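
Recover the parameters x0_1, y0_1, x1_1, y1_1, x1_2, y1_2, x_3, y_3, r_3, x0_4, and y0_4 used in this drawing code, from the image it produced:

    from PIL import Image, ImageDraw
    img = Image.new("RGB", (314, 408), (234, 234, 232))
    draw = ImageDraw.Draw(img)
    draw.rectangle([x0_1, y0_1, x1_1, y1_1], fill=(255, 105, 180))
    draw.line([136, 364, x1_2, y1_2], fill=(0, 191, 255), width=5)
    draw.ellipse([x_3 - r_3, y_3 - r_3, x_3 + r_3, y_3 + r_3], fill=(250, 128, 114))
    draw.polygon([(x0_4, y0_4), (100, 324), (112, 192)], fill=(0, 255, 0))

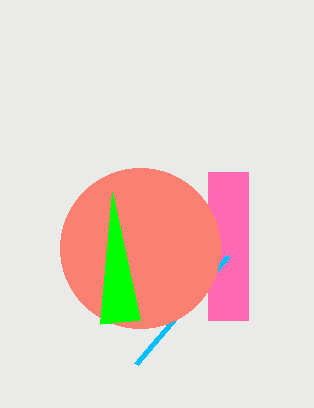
x0_1 = 208; y0_1 = 172; x1_1 = 248; y1_1 = 320; x1_2 = 228; y1_2 = 256; x_3 = 140; y_3 = 248; r_3 = 80; x0_4 = 140; y0_4 = 320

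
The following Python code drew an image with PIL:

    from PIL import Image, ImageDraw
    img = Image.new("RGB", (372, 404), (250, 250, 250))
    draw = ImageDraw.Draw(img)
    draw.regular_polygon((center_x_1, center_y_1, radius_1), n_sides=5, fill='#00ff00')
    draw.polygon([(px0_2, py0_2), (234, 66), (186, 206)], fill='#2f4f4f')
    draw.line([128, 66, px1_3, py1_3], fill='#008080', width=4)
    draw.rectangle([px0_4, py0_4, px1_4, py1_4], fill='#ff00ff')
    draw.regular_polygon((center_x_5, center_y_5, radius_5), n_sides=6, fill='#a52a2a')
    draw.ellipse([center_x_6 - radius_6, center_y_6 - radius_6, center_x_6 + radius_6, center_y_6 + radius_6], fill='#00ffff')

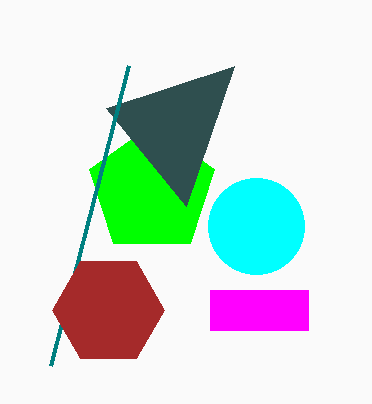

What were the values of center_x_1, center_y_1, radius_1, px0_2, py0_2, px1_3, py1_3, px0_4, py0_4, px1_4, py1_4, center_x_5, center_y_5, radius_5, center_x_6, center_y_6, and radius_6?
center_x_1 = 152; center_y_1 = 190; radius_1 = 66; px0_2 = 106; py0_2 = 108; px1_3 = 50; py1_3 = 366; px0_4 = 210; py0_4 = 290; px1_4 = 308; py1_4 = 330; center_x_5 = 108; center_y_5 = 310; radius_5 = 56; center_x_6 = 256; center_y_6 = 226; radius_6 = 48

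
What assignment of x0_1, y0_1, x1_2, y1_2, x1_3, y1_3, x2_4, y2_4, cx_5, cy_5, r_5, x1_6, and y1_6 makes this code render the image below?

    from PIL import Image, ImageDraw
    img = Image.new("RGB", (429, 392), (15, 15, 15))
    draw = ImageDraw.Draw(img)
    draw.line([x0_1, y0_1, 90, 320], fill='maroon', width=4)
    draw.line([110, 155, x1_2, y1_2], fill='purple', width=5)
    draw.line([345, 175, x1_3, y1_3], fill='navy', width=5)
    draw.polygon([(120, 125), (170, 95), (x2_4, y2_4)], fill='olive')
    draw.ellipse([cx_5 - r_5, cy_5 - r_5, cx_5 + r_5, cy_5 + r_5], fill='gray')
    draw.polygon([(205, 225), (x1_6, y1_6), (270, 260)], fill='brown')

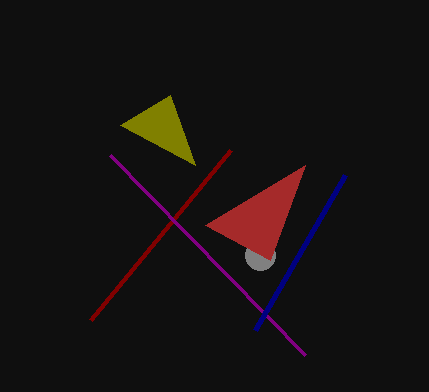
x0_1 = 230, y0_1 = 150, x1_2 = 305, y1_2 = 355, x1_3 = 255, y1_3 = 330, x2_4 = 195, y2_4 = 165, cx_5 = 260, cy_5 = 255, r_5 = 15, x1_6 = 305, y1_6 = 165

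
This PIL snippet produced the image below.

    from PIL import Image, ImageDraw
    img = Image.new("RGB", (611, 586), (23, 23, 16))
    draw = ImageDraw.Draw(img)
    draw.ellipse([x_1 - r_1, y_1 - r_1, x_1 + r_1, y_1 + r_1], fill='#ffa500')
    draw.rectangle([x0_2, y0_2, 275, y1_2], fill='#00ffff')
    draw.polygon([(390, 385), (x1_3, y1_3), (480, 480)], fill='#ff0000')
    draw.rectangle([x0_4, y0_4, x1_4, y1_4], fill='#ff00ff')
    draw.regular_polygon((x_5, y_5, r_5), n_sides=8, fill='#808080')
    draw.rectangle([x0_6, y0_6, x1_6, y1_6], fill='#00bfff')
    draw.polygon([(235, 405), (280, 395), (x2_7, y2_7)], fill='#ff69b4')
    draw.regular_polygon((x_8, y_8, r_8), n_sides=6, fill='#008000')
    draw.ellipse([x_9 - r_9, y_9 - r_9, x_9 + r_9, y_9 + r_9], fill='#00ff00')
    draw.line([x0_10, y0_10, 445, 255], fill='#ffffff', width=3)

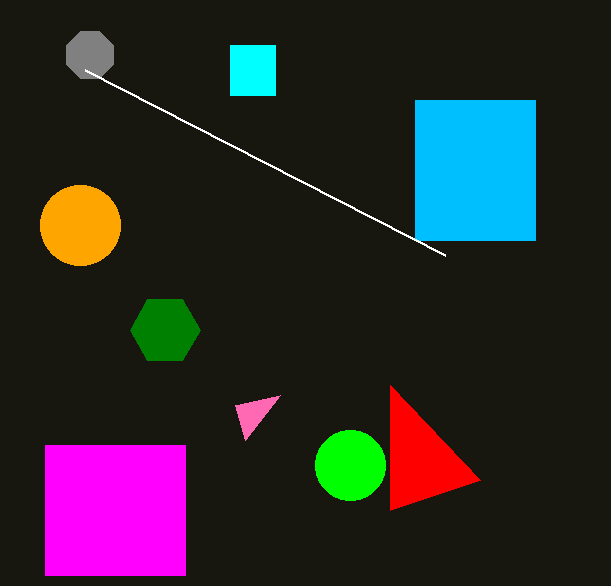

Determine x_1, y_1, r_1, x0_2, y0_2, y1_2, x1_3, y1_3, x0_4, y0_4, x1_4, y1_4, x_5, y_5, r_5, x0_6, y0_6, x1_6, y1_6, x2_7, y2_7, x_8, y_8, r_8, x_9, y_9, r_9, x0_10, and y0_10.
x_1 = 80
y_1 = 225
r_1 = 40
x0_2 = 230
y0_2 = 45
y1_2 = 95
x1_3 = 390
y1_3 = 510
x0_4 = 45
y0_4 = 445
x1_4 = 185
y1_4 = 575
x_5 = 90
y_5 = 55
r_5 = 25
x0_6 = 415
y0_6 = 100
x1_6 = 535
y1_6 = 240
x2_7 = 245
y2_7 = 440
x_8 = 165
y_8 = 330
r_8 = 35
x_9 = 350
y_9 = 465
r_9 = 35
x0_10 = 85
y0_10 = 70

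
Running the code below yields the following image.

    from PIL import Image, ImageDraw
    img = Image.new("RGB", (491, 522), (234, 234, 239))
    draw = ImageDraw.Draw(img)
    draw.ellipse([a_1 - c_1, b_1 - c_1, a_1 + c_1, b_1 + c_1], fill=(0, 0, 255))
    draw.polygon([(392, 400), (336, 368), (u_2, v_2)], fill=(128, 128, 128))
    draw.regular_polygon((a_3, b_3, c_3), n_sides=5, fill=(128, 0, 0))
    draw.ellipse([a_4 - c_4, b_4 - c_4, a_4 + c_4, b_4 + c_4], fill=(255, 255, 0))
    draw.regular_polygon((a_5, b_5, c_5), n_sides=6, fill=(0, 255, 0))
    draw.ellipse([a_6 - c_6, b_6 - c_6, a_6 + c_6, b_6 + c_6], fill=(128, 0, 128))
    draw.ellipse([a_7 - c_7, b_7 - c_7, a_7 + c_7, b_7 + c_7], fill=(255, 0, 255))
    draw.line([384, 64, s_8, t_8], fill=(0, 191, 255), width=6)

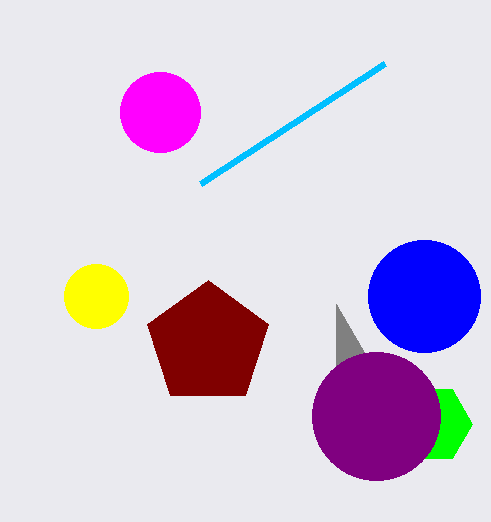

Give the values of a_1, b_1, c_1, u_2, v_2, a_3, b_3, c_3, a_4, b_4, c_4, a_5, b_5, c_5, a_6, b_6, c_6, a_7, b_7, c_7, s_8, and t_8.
a_1 = 424
b_1 = 296
c_1 = 56
u_2 = 336
v_2 = 304
a_3 = 208
b_3 = 344
c_3 = 64
a_4 = 96
b_4 = 296
c_4 = 32
a_5 = 432
b_5 = 424
c_5 = 40
a_6 = 376
b_6 = 416
c_6 = 64
a_7 = 160
b_7 = 112
c_7 = 40
s_8 = 200
t_8 = 184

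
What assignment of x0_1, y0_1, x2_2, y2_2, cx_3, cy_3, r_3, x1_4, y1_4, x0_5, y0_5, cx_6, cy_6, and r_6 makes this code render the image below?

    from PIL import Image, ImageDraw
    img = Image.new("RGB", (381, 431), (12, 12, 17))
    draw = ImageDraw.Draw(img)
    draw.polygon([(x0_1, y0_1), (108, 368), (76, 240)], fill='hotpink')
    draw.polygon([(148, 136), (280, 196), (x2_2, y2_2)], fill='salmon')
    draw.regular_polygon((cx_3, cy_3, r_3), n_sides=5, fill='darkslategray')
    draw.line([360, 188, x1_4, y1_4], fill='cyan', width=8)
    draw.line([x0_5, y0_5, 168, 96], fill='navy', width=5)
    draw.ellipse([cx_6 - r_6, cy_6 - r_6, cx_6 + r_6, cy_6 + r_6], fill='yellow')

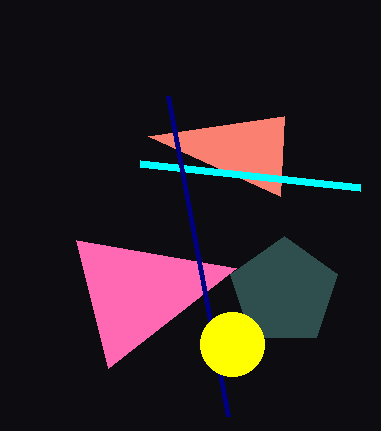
x0_1 = 236
y0_1 = 268
x2_2 = 284
y2_2 = 116
cx_3 = 284
cy_3 = 292
r_3 = 56
x1_4 = 140
y1_4 = 164
x0_5 = 228
y0_5 = 416
cx_6 = 232
cy_6 = 344
r_6 = 32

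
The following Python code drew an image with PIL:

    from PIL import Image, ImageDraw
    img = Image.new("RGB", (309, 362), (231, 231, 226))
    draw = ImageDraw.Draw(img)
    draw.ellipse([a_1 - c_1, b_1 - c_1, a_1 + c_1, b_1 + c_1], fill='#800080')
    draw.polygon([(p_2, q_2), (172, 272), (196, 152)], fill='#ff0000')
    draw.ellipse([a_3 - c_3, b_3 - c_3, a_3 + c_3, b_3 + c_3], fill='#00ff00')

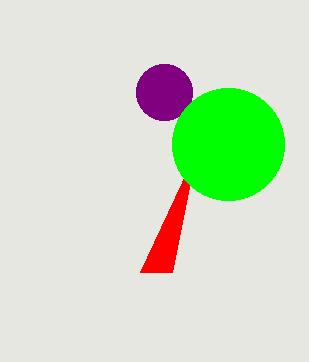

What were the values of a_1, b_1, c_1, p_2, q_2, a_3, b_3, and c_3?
a_1 = 164; b_1 = 92; c_1 = 28; p_2 = 140; q_2 = 272; a_3 = 228; b_3 = 144; c_3 = 56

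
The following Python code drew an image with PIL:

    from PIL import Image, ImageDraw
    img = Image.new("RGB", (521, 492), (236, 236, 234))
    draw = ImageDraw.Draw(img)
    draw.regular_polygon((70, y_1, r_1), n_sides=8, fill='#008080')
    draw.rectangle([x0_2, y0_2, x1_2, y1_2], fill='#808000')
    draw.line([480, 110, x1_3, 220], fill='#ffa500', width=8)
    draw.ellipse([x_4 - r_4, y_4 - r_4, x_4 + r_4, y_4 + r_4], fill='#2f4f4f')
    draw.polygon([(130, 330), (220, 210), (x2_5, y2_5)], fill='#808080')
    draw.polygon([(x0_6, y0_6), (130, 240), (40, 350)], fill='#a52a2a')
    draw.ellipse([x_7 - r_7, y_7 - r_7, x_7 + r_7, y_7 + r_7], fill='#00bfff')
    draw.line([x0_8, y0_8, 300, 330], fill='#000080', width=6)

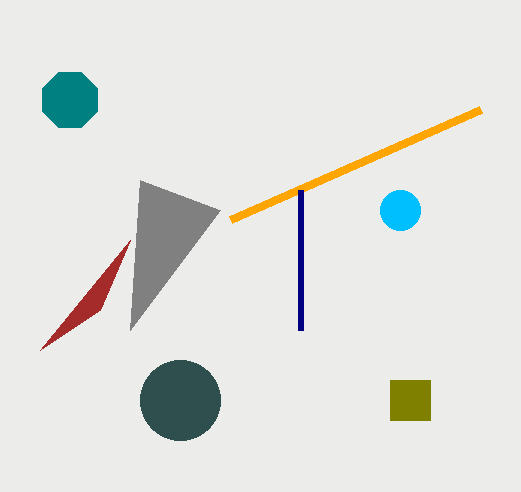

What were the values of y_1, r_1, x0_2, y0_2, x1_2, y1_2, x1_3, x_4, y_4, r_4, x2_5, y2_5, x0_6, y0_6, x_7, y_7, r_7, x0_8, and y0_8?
y_1 = 100
r_1 = 30
x0_2 = 390
y0_2 = 380
x1_2 = 430
y1_2 = 420
x1_3 = 230
x_4 = 180
y_4 = 400
r_4 = 40
x2_5 = 140
y2_5 = 180
x0_6 = 100
y0_6 = 310
x_7 = 400
y_7 = 210
r_7 = 20
x0_8 = 300
y0_8 = 190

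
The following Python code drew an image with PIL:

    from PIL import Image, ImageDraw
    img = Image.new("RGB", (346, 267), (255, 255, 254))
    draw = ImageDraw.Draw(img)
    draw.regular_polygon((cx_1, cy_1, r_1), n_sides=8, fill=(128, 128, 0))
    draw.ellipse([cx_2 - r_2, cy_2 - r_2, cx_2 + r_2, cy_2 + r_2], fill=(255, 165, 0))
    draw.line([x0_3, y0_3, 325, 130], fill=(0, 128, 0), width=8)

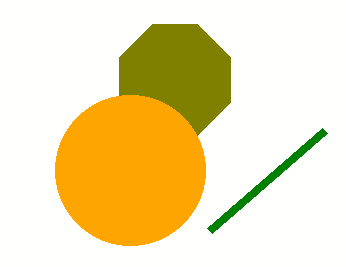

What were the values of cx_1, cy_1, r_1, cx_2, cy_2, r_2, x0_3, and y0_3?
cx_1 = 175; cy_1 = 80; r_1 = 60; cx_2 = 130; cy_2 = 170; r_2 = 75; x0_3 = 210; y0_3 = 230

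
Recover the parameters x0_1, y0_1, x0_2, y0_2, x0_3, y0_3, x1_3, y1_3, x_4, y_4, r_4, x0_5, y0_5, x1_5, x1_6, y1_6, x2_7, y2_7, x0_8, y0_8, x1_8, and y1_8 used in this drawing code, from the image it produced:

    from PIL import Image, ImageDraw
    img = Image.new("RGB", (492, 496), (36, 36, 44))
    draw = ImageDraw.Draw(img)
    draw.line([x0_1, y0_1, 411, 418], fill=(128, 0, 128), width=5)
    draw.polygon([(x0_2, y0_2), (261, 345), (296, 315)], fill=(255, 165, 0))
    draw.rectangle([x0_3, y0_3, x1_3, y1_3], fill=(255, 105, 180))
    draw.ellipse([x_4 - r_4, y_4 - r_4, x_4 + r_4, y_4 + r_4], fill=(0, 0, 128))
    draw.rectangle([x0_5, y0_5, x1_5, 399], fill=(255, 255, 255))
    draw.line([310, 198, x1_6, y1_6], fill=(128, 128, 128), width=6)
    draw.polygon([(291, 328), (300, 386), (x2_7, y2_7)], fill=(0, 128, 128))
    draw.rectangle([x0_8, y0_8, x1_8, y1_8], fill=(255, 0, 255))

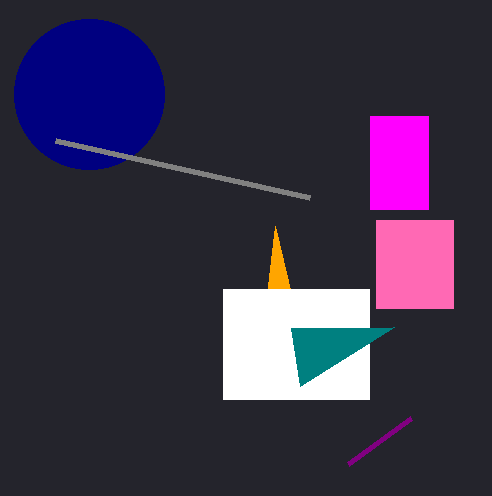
x0_1 = 348, y0_1 = 464, x0_2 = 275, y0_2 = 226, x0_3 = 376, y0_3 = 220, x1_3 = 453, y1_3 = 308, x_4 = 89, y_4 = 94, r_4 = 75, x0_5 = 223, y0_5 = 289, x1_5 = 369, x1_6 = 56, y1_6 = 141, x2_7 = 394, y2_7 = 327, x0_8 = 370, y0_8 = 116, x1_8 = 428, y1_8 = 209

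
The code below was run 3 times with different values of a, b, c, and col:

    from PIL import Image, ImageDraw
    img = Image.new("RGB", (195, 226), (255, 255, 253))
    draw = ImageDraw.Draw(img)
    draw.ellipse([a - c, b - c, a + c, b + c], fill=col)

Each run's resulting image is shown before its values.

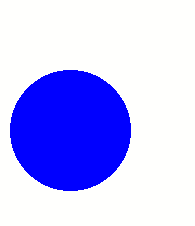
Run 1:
a = 70; b = 130; c = 60; col = 'blue'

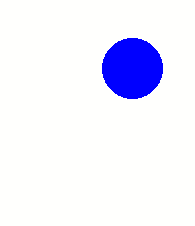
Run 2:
a = 132; b = 68; c = 30; col = 'blue'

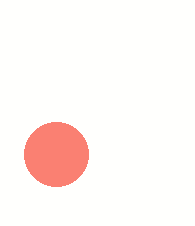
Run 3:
a = 56
b = 154
c = 32
col = 'salmon'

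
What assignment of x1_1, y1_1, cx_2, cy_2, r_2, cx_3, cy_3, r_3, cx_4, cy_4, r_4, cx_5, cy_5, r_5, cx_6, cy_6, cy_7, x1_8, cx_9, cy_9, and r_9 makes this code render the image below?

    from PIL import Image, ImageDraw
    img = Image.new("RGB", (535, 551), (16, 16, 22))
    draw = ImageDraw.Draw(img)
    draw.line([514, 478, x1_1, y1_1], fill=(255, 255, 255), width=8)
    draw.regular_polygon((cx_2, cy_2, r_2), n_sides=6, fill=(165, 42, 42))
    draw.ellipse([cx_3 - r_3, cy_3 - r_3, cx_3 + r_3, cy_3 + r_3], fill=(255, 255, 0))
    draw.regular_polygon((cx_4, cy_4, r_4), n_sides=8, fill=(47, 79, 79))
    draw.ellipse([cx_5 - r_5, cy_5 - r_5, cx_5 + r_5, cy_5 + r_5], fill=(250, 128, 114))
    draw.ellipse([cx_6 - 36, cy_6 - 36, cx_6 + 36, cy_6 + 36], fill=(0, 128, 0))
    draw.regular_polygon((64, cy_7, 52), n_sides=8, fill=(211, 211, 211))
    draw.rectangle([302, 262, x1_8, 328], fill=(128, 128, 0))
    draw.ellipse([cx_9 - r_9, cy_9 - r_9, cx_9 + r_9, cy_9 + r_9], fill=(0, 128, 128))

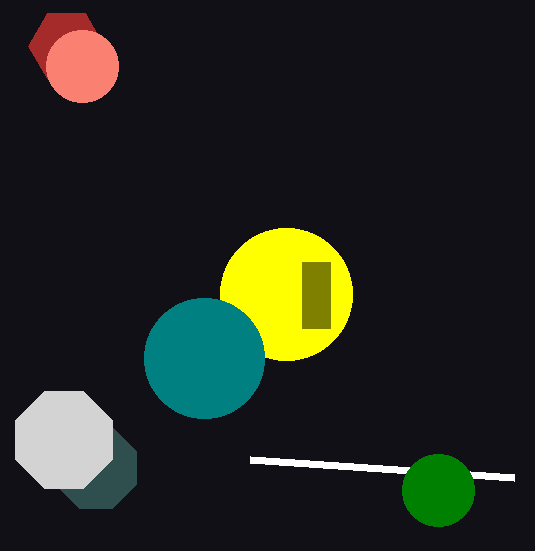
x1_1 = 250, y1_1 = 460, cx_2 = 66, cy_2 = 46, r_2 = 38, cx_3 = 286, cy_3 = 294, r_3 = 66, cx_4 = 96, cy_4 = 468, r_4 = 44, cx_5 = 82, cy_5 = 66, r_5 = 36, cx_6 = 438, cy_6 = 490, cy_7 = 440, x1_8 = 330, cx_9 = 204, cy_9 = 358, r_9 = 60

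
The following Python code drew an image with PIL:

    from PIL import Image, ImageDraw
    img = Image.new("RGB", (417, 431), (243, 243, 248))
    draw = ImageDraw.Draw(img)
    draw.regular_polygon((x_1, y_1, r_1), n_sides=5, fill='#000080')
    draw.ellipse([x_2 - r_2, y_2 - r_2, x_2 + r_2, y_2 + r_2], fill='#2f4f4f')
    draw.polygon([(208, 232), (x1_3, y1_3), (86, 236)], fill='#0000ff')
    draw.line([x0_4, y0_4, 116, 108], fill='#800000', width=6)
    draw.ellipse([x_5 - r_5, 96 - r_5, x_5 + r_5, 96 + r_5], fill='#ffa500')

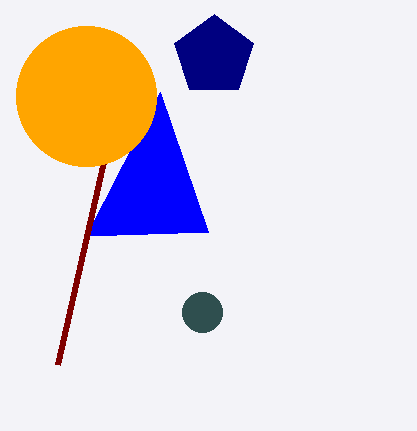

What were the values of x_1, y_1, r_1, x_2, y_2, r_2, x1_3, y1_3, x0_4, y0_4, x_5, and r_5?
x_1 = 214; y_1 = 56; r_1 = 42; x_2 = 202; y_2 = 312; r_2 = 20; x1_3 = 160; y1_3 = 92; x0_4 = 58; y0_4 = 364; x_5 = 86; r_5 = 70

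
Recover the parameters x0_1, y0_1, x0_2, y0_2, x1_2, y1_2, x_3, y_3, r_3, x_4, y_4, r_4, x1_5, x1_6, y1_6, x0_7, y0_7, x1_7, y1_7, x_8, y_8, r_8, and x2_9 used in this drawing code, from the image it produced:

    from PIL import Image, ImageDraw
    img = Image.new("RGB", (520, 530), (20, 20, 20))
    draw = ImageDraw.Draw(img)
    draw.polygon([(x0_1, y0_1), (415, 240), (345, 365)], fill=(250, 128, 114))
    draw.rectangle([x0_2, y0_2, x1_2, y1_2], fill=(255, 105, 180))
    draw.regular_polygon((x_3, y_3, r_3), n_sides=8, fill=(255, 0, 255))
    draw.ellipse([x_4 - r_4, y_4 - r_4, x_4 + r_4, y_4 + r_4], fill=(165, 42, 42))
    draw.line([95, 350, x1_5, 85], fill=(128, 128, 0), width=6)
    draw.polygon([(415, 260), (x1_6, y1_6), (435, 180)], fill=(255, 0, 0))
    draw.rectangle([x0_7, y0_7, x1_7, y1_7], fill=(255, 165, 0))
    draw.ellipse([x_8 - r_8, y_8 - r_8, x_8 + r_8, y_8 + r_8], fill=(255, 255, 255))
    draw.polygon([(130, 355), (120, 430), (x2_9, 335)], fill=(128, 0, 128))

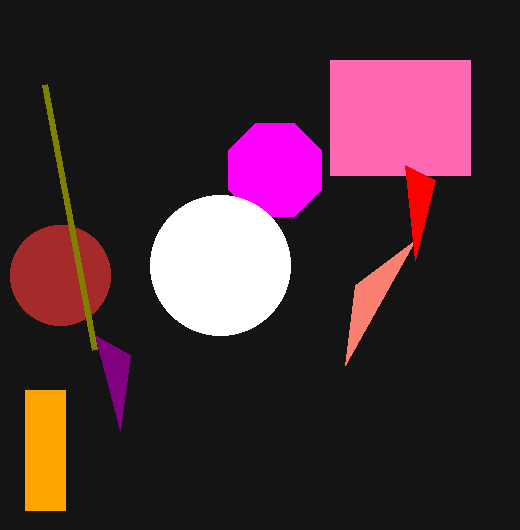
x0_1 = 355
y0_1 = 285
x0_2 = 330
y0_2 = 60
x1_2 = 470
y1_2 = 175
x_3 = 275
y_3 = 170
r_3 = 50
x_4 = 60
y_4 = 275
r_4 = 50
x1_5 = 45
x1_6 = 405
y1_6 = 165
x0_7 = 25
y0_7 = 390
x1_7 = 65
y1_7 = 510
x_8 = 220
y_8 = 265
r_8 = 70
x2_9 = 95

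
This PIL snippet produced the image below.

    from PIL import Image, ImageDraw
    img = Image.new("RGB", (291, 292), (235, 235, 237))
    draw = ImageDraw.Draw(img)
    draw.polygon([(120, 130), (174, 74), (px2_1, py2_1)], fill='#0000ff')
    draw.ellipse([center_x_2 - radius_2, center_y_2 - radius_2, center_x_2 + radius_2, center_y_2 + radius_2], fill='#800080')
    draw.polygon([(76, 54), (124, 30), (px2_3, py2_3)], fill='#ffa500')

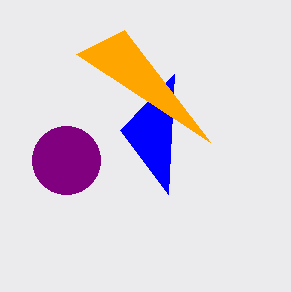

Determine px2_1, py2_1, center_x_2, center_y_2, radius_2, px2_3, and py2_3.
px2_1 = 168; py2_1 = 194; center_x_2 = 66; center_y_2 = 160; radius_2 = 34; px2_3 = 210; py2_3 = 142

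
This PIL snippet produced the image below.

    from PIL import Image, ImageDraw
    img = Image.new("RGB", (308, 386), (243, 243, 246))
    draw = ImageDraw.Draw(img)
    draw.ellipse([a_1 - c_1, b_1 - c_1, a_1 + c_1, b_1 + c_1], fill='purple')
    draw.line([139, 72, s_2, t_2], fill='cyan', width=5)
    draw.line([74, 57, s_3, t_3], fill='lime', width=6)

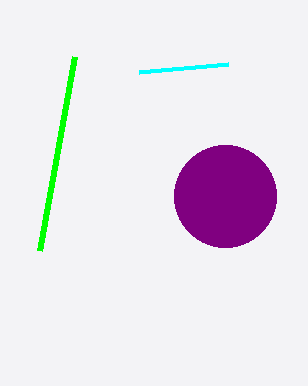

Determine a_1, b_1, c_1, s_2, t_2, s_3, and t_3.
a_1 = 225; b_1 = 196; c_1 = 51; s_2 = 228; t_2 = 64; s_3 = 39; t_3 = 251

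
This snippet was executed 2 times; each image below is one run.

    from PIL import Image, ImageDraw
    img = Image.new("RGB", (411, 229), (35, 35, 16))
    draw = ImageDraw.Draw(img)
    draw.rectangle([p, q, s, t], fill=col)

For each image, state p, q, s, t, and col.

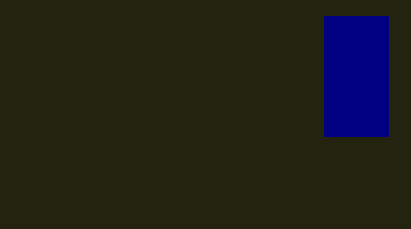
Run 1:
p = 324
q = 16
s = 388
t = 136
col = 'navy'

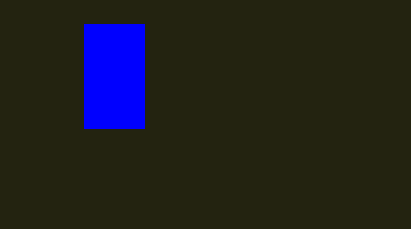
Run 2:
p = 84; q = 24; s = 144; t = 128; col = 'blue'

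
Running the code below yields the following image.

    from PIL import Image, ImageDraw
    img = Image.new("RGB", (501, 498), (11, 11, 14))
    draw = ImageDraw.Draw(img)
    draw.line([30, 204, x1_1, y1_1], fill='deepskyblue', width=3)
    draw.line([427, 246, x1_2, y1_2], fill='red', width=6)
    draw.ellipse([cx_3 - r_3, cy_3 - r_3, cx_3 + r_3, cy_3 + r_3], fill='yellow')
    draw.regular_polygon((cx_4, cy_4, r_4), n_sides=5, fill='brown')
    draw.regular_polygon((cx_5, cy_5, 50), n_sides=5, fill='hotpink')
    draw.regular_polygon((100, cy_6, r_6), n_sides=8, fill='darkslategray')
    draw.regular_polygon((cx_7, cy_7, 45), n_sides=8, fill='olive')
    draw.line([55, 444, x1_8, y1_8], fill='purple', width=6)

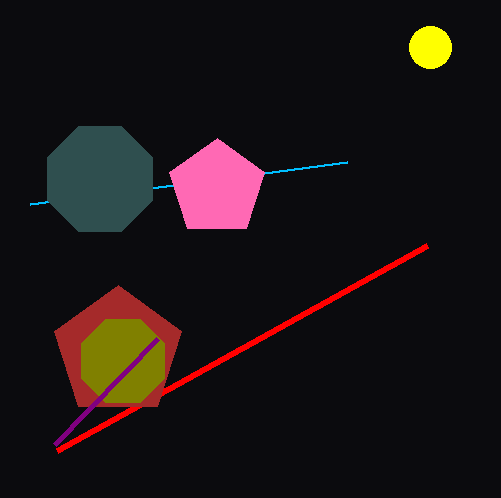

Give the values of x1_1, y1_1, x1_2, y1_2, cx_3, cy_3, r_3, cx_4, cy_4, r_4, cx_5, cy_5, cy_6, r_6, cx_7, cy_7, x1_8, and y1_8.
x1_1 = 347
y1_1 = 162
x1_2 = 57
y1_2 = 451
cx_3 = 430
cy_3 = 47
r_3 = 21
cx_4 = 118
cy_4 = 352
r_4 = 67
cx_5 = 217
cy_5 = 188
cy_6 = 179
r_6 = 57
cx_7 = 123
cy_7 = 361
x1_8 = 158
y1_8 = 338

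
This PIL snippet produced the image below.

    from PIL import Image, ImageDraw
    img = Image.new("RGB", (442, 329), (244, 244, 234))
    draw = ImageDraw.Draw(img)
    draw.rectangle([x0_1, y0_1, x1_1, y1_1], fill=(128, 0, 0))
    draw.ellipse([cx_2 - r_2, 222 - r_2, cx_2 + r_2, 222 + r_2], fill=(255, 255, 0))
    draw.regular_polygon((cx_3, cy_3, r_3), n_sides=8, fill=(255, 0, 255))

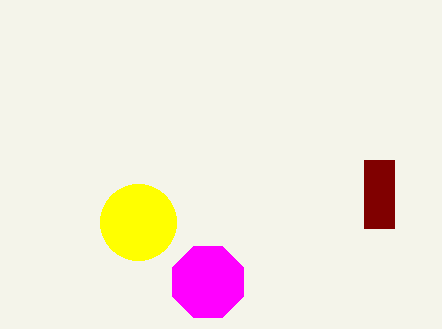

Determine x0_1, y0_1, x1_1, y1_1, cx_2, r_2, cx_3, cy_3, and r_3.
x0_1 = 364
y0_1 = 160
x1_1 = 394
y1_1 = 228
cx_2 = 138
r_2 = 38
cx_3 = 208
cy_3 = 282
r_3 = 38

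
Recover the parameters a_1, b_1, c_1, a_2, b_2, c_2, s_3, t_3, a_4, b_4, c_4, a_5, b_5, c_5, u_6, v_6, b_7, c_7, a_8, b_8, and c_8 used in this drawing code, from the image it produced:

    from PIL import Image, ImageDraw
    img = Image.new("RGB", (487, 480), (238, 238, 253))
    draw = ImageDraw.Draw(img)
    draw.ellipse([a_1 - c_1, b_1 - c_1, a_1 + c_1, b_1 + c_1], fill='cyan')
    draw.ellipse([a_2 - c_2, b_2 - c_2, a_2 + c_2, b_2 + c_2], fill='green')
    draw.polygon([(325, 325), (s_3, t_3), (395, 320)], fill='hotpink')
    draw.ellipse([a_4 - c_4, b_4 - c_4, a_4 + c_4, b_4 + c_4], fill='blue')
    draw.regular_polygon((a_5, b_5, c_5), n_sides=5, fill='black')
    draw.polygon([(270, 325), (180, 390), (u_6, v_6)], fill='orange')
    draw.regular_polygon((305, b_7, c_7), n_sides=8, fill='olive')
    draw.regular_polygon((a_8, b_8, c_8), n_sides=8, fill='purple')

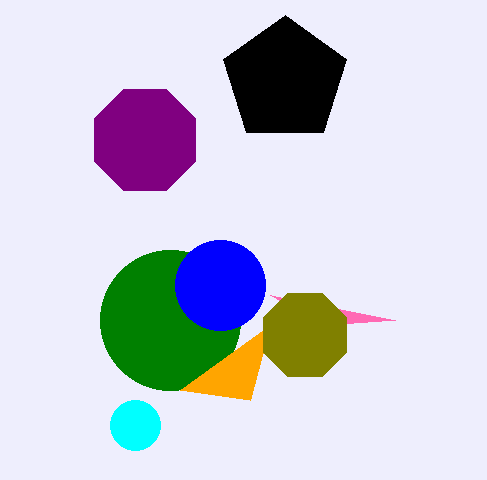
a_1 = 135; b_1 = 425; c_1 = 25; a_2 = 170; b_2 = 320; c_2 = 70; s_3 = 270; t_3 = 295; a_4 = 220; b_4 = 285; c_4 = 45; a_5 = 285; b_5 = 80; c_5 = 65; u_6 = 250; v_6 = 400; b_7 = 335; c_7 = 45; a_8 = 145; b_8 = 140; c_8 = 55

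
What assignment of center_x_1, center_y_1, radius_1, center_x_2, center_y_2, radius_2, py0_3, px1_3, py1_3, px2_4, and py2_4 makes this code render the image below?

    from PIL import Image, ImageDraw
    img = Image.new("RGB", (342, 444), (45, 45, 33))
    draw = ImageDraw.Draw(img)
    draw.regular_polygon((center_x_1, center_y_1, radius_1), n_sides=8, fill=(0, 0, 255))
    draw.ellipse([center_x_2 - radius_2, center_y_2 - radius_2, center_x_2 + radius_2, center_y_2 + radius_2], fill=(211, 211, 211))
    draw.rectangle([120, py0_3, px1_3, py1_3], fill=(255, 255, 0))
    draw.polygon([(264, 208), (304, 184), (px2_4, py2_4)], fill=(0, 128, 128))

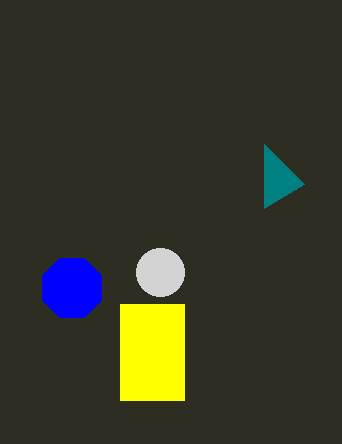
center_x_1 = 72; center_y_1 = 288; radius_1 = 32; center_x_2 = 160; center_y_2 = 272; radius_2 = 24; py0_3 = 304; px1_3 = 184; py1_3 = 400; px2_4 = 264; py2_4 = 144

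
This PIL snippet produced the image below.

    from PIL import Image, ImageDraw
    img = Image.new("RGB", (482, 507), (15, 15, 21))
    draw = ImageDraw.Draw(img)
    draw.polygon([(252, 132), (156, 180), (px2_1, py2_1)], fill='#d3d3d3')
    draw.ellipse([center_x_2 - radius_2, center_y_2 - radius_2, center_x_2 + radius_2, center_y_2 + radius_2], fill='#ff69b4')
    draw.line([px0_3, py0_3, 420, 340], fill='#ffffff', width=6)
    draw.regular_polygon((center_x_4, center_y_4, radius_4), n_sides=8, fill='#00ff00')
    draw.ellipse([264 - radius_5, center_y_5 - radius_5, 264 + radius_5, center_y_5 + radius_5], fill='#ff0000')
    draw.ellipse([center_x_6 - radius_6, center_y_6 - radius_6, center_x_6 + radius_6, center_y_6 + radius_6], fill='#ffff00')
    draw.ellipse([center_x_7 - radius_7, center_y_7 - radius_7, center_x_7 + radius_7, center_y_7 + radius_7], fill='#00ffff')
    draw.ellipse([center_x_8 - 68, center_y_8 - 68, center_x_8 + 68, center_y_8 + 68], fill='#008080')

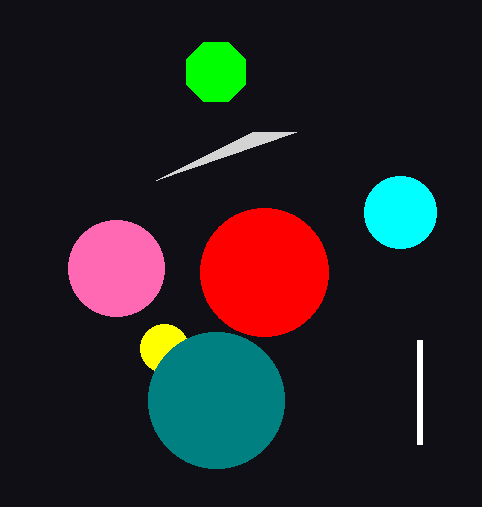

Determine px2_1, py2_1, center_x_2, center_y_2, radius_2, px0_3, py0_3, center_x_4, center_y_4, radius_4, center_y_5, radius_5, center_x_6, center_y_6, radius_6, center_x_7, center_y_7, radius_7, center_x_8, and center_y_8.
px2_1 = 296, py2_1 = 132, center_x_2 = 116, center_y_2 = 268, radius_2 = 48, px0_3 = 420, py0_3 = 444, center_x_4 = 216, center_y_4 = 72, radius_4 = 32, center_y_5 = 272, radius_5 = 64, center_x_6 = 164, center_y_6 = 348, radius_6 = 24, center_x_7 = 400, center_y_7 = 212, radius_7 = 36, center_x_8 = 216, center_y_8 = 400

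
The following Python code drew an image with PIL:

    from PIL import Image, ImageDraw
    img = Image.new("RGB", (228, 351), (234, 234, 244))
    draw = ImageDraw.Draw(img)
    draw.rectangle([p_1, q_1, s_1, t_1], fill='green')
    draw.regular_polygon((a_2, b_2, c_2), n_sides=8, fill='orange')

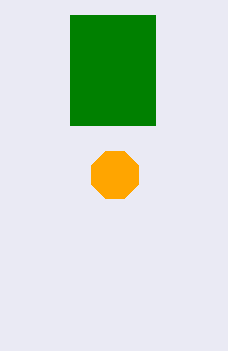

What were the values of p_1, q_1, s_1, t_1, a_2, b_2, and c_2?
p_1 = 70; q_1 = 15; s_1 = 155; t_1 = 125; a_2 = 115; b_2 = 175; c_2 = 25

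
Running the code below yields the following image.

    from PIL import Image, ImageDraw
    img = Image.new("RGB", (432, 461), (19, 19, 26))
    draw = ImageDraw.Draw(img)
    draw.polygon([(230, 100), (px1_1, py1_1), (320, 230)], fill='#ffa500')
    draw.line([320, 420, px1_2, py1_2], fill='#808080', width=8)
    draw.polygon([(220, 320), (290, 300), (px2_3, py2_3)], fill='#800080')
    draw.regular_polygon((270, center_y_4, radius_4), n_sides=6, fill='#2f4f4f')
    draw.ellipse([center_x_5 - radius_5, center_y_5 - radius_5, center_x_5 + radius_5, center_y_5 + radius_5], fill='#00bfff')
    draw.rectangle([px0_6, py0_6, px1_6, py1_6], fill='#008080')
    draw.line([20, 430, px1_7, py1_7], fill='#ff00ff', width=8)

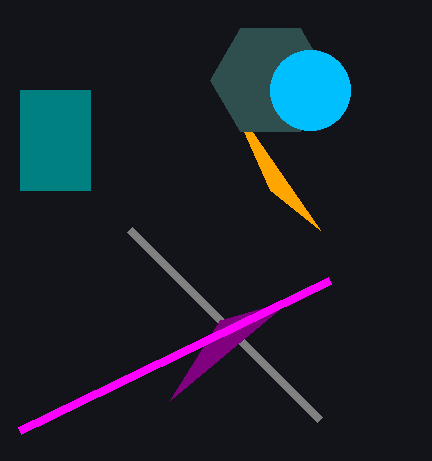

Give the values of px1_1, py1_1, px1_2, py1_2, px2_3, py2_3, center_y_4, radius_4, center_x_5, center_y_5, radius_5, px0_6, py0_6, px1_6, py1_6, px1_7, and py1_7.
px1_1 = 270, py1_1 = 190, px1_2 = 130, py1_2 = 230, px2_3 = 170, py2_3 = 400, center_y_4 = 80, radius_4 = 60, center_x_5 = 310, center_y_5 = 90, radius_5 = 40, px0_6 = 20, py0_6 = 90, px1_6 = 90, py1_6 = 190, px1_7 = 330, py1_7 = 280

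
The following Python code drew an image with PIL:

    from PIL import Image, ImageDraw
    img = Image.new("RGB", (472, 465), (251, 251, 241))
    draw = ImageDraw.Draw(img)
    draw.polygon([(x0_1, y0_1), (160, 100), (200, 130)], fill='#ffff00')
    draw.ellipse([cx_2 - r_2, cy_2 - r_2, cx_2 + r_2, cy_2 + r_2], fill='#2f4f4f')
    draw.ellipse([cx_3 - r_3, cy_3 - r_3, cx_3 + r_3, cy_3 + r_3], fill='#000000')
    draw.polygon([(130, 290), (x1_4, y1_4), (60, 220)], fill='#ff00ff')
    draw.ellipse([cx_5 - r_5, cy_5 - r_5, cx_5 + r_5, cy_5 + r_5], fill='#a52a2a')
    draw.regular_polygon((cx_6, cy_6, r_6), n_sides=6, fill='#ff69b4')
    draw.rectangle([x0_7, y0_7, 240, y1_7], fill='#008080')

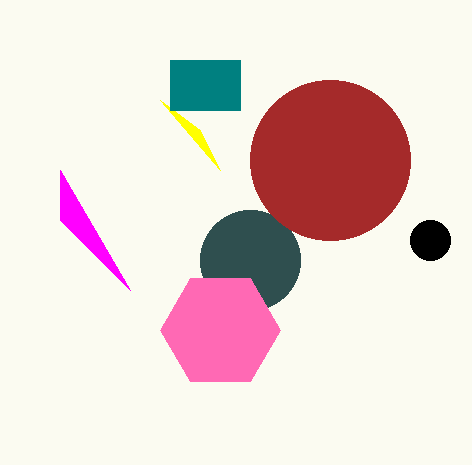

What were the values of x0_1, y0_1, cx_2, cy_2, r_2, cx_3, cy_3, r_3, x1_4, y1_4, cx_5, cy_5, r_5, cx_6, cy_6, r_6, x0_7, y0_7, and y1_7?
x0_1 = 220; y0_1 = 170; cx_2 = 250; cy_2 = 260; r_2 = 50; cx_3 = 430; cy_3 = 240; r_3 = 20; x1_4 = 60; y1_4 = 170; cx_5 = 330; cy_5 = 160; r_5 = 80; cx_6 = 220; cy_6 = 330; r_6 = 60; x0_7 = 170; y0_7 = 60; y1_7 = 110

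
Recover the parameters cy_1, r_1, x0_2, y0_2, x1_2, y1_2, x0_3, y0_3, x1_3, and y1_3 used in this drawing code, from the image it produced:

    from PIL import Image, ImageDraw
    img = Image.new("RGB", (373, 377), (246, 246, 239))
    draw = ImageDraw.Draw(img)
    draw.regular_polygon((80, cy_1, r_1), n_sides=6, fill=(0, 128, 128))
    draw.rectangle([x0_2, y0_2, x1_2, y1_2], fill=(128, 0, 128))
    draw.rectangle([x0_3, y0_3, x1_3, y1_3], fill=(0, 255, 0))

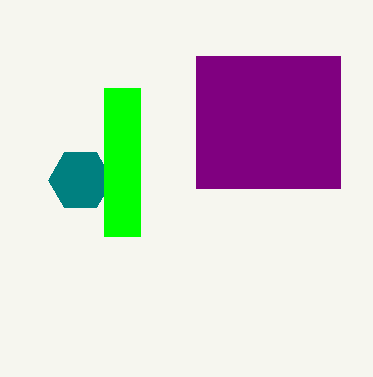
cy_1 = 180; r_1 = 32; x0_2 = 196; y0_2 = 56; x1_2 = 340; y1_2 = 188; x0_3 = 104; y0_3 = 88; x1_3 = 140; y1_3 = 236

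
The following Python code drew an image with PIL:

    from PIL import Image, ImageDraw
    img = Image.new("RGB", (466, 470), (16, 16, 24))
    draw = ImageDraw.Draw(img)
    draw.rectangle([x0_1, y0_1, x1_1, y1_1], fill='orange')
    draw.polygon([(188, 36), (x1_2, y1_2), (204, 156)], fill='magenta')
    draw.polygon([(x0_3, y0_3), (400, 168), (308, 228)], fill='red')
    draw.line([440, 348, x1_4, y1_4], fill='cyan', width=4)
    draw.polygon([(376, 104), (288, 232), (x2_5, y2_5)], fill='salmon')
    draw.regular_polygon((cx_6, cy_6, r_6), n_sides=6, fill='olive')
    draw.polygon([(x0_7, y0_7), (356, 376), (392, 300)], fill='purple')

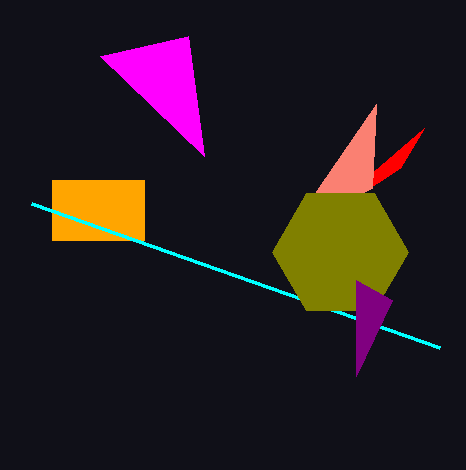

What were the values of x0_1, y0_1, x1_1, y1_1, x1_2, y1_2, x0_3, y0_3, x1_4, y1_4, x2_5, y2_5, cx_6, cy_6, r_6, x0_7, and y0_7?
x0_1 = 52, y0_1 = 180, x1_1 = 144, y1_1 = 240, x1_2 = 100, y1_2 = 56, x0_3 = 424, y0_3 = 128, x1_4 = 32, y1_4 = 204, x2_5 = 372, y2_5 = 188, cx_6 = 340, cy_6 = 252, r_6 = 68, x0_7 = 356, y0_7 = 280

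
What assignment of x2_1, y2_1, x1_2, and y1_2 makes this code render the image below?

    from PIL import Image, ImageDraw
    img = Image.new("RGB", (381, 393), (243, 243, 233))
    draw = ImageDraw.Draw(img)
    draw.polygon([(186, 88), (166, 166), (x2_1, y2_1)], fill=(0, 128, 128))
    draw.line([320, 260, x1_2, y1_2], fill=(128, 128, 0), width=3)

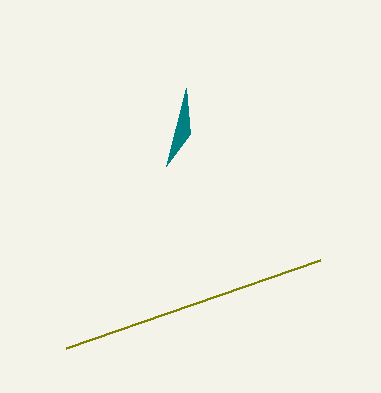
x2_1 = 190, y2_1 = 134, x1_2 = 66, y1_2 = 348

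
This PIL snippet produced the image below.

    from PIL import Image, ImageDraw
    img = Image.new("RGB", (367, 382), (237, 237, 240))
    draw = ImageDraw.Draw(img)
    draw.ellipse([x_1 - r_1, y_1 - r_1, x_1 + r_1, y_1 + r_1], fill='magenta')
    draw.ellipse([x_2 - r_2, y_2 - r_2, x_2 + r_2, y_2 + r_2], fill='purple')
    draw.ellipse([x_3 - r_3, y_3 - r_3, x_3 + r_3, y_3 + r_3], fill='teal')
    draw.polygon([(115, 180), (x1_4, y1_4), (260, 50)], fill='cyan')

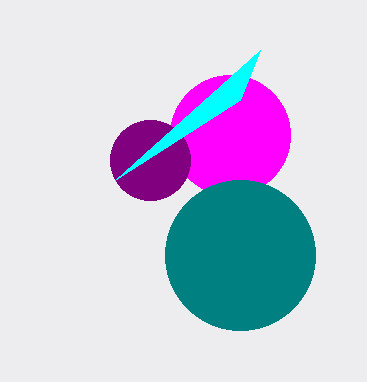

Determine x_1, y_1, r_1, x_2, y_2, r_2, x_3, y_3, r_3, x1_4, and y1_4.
x_1 = 230
y_1 = 135
r_1 = 60
x_2 = 150
y_2 = 160
r_2 = 40
x_3 = 240
y_3 = 255
r_3 = 75
x1_4 = 240
y1_4 = 100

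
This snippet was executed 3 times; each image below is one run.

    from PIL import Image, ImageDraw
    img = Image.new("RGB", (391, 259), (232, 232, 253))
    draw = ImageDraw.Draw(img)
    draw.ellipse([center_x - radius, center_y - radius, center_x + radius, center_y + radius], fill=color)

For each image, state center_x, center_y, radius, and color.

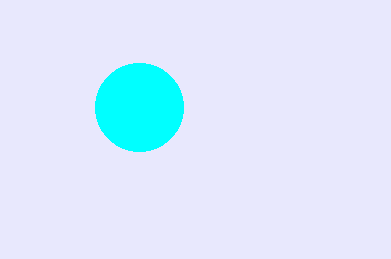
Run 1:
center_x = 139; center_y = 107; radius = 44; color = 'cyan'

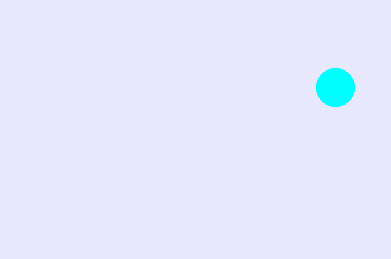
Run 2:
center_x = 335; center_y = 87; radius = 19; color = 'cyan'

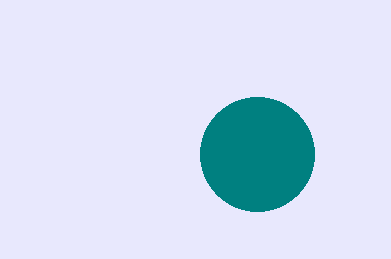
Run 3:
center_x = 257; center_y = 154; radius = 57; color = 'teal'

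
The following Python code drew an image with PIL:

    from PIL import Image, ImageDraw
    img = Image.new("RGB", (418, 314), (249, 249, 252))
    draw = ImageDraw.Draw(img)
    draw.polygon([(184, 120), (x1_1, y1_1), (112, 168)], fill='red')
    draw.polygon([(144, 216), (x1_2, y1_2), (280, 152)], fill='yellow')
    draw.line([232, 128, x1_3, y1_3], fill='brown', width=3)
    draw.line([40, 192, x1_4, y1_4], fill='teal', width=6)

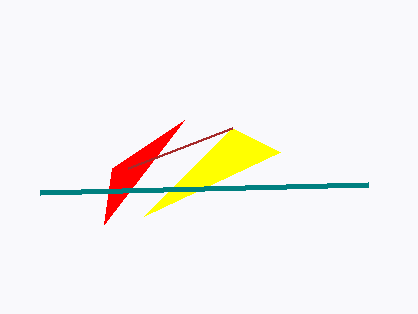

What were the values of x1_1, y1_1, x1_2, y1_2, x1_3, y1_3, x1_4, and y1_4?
x1_1 = 104
y1_1 = 224
x1_2 = 232
y1_2 = 128
x1_3 = 128
y1_3 = 168
x1_4 = 368
y1_4 = 184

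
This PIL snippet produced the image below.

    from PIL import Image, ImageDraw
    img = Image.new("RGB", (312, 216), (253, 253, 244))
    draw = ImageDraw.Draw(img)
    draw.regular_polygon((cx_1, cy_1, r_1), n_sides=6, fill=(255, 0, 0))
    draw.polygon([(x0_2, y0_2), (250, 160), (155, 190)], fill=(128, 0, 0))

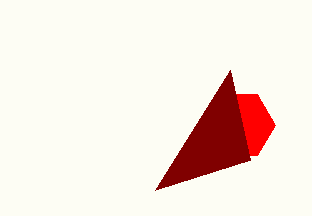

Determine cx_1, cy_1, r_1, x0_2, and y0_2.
cx_1 = 240, cy_1 = 125, r_1 = 35, x0_2 = 230, y0_2 = 70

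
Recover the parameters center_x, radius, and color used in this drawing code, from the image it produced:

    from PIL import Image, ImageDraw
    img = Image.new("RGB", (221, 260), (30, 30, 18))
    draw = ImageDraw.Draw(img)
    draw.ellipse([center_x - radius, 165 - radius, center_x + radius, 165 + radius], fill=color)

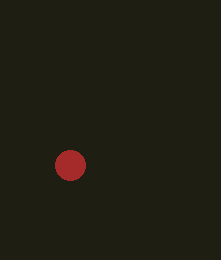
center_x = 70, radius = 15, color = 'brown'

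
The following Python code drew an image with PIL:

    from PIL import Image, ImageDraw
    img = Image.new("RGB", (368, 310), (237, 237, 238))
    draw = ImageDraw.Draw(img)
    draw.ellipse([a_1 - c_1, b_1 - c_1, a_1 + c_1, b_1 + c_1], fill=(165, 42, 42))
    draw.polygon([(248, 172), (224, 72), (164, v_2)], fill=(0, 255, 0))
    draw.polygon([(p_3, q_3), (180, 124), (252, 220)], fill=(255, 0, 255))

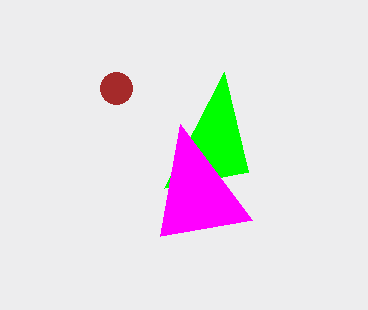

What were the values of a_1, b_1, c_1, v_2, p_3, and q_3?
a_1 = 116
b_1 = 88
c_1 = 16
v_2 = 188
p_3 = 160
q_3 = 236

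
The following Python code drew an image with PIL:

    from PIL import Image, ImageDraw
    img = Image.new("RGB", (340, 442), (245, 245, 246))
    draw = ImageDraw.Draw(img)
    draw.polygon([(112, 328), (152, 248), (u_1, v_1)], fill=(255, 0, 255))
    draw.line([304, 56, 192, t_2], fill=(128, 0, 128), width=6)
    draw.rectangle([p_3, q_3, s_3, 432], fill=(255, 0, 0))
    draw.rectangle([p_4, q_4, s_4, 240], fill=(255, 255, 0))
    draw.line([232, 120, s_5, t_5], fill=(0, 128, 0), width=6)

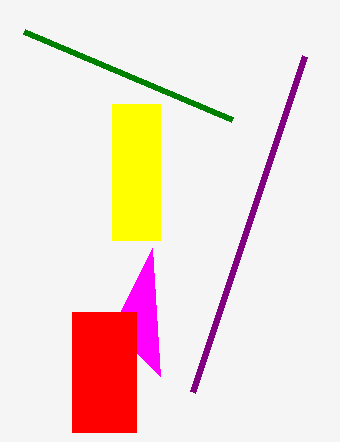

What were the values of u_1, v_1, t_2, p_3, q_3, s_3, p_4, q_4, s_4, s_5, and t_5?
u_1 = 160, v_1 = 376, t_2 = 392, p_3 = 72, q_3 = 312, s_3 = 136, p_4 = 112, q_4 = 104, s_4 = 160, s_5 = 24, t_5 = 32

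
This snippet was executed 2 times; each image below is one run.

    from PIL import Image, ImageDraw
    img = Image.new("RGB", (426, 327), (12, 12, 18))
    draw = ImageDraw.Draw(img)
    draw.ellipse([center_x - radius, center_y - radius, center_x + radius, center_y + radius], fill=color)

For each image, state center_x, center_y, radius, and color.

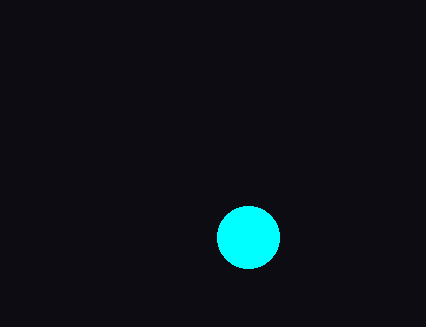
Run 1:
center_x = 248; center_y = 237; radius = 31; color = 'cyan'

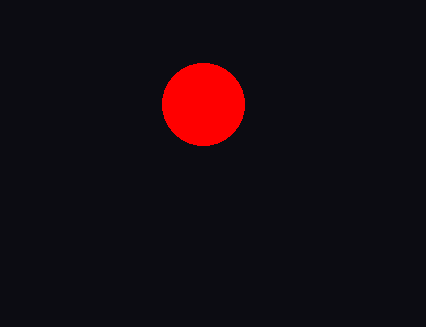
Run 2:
center_x = 203
center_y = 104
radius = 41
color = 'red'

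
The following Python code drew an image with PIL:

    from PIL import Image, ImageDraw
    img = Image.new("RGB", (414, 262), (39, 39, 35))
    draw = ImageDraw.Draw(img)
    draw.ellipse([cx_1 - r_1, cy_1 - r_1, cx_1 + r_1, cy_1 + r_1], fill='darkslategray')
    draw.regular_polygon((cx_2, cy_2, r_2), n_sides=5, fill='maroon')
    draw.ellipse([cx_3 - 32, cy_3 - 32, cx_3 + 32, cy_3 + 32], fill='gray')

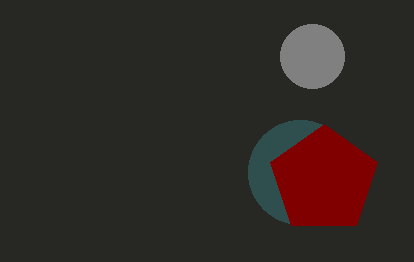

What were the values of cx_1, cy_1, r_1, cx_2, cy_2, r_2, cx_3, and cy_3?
cx_1 = 300
cy_1 = 172
r_1 = 52
cx_2 = 324
cy_2 = 180
r_2 = 56
cx_3 = 312
cy_3 = 56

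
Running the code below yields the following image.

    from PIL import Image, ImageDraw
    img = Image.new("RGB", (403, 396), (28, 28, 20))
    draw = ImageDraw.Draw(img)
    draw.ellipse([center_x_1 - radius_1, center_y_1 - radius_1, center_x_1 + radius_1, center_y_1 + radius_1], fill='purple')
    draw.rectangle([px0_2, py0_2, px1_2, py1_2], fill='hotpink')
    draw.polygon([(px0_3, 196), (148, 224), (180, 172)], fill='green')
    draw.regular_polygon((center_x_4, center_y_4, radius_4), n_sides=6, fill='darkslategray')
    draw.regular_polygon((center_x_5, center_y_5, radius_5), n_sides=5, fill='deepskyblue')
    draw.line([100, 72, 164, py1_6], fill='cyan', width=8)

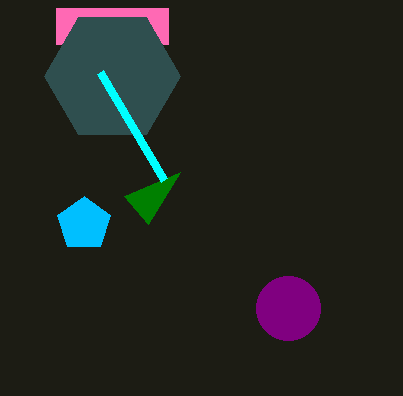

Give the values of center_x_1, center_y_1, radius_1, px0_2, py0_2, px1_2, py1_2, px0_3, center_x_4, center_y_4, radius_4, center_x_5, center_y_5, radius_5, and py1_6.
center_x_1 = 288, center_y_1 = 308, radius_1 = 32, px0_2 = 56, py0_2 = 8, px1_2 = 168, py1_2 = 44, px0_3 = 124, center_x_4 = 112, center_y_4 = 76, radius_4 = 68, center_x_5 = 84, center_y_5 = 224, radius_5 = 28, py1_6 = 180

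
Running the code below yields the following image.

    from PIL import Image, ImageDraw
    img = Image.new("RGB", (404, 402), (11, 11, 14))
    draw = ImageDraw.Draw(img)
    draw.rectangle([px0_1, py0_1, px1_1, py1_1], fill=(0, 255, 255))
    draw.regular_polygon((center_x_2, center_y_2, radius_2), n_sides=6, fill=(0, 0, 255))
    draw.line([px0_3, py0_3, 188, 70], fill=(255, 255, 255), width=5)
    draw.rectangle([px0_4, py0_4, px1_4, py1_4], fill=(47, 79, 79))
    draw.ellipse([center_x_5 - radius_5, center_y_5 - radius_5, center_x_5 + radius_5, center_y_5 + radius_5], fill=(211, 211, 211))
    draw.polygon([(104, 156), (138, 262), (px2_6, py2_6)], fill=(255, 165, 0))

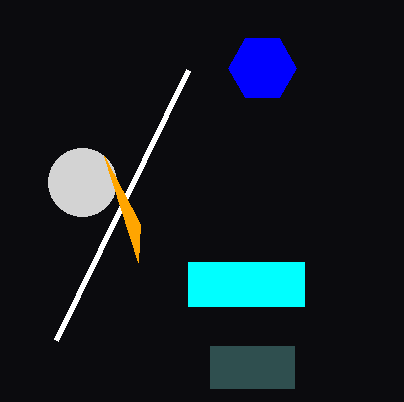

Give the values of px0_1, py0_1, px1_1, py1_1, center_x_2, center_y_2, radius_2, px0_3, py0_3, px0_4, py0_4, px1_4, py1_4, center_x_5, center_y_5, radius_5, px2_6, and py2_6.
px0_1 = 188
py0_1 = 262
px1_1 = 304
py1_1 = 306
center_x_2 = 262
center_y_2 = 68
radius_2 = 34
px0_3 = 56
py0_3 = 340
px0_4 = 210
py0_4 = 346
px1_4 = 294
py1_4 = 388
center_x_5 = 82
center_y_5 = 182
radius_5 = 34
px2_6 = 140
py2_6 = 224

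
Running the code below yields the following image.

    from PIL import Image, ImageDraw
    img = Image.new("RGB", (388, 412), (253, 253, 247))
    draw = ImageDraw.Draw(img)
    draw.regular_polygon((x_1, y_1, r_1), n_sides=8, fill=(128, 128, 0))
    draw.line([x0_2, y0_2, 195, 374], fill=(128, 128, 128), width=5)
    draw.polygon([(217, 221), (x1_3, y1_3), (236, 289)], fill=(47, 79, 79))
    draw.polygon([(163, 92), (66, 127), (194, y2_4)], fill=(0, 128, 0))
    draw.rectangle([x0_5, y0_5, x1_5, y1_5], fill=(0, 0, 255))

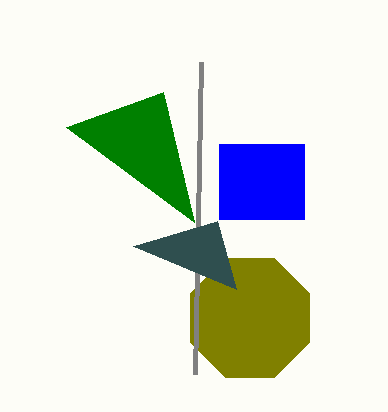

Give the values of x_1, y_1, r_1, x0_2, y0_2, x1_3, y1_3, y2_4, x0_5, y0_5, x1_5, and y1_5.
x_1 = 250; y_1 = 318; r_1 = 64; x0_2 = 201; y0_2 = 62; x1_3 = 133; y1_3 = 246; y2_4 = 222; x0_5 = 219; y0_5 = 144; x1_5 = 304; y1_5 = 219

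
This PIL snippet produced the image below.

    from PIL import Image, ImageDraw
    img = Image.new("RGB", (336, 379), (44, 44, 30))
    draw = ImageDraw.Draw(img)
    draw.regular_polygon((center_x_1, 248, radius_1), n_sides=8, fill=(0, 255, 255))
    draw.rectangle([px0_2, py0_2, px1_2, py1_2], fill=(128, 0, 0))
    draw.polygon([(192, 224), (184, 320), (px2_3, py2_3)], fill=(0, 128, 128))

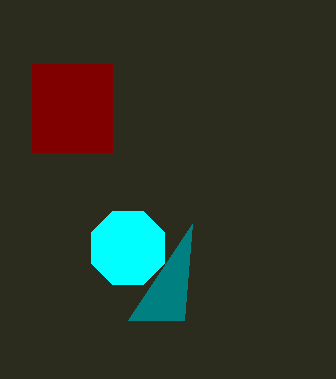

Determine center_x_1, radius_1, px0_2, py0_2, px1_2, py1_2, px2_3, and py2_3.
center_x_1 = 128
radius_1 = 40
px0_2 = 32
py0_2 = 64
px1_2 = 112
py1_2 = 152
px2_3 = 128
py2_3 = 320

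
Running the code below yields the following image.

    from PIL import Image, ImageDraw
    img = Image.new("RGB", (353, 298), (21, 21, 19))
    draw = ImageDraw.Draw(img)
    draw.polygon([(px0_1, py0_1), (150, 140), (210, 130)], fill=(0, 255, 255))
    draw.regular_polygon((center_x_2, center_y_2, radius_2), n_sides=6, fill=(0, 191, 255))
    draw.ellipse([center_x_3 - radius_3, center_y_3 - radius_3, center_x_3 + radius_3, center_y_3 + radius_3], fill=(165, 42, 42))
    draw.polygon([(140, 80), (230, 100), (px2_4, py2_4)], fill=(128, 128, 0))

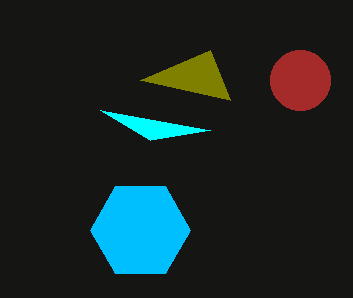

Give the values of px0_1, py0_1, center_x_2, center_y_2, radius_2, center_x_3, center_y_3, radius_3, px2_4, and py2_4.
px0_1 = 100; py0_1 = 110; center_x_2 = 140; center_y_2 = 230; radius_2 = 50; center_x_3 = 300; center_y_3 = 80; radius_3 = 30; px2_4 = 210; py2_4 = 50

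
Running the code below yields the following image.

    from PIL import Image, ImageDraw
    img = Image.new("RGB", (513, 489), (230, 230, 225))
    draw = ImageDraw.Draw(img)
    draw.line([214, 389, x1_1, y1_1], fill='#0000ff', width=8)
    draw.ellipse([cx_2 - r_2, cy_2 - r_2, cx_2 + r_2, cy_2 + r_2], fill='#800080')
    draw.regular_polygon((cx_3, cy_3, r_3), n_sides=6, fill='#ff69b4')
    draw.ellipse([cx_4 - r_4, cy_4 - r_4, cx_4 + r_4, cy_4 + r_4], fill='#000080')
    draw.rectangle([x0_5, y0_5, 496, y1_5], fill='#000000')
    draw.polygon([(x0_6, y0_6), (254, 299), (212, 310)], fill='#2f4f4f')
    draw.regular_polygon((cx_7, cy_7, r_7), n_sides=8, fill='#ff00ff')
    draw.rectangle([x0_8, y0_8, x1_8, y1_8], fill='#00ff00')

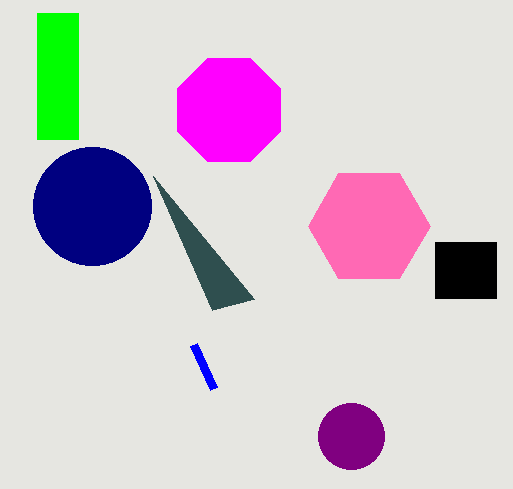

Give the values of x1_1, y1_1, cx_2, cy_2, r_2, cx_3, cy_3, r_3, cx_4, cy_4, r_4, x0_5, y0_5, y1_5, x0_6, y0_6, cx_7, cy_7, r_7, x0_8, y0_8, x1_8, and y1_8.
x1_1 = 194; y1_1 = 345; cx_2 = 351; cy_2 = 436; r_2 = 33; cx_3 = 369; cy_3 = 226; r_3 = 61; cx_4 = 92; cy_4 = 206; r_4 = 59; x0_5 = 435; y0_5 = 242; y1_5 = 298; x0_6 = 153; y0_6 = 176; cx_7 = 229; cy_7 = 110; r_7 = 56; x0_8 = 37; y0_8 = 13; x1_8 = 78; y1_8 = 139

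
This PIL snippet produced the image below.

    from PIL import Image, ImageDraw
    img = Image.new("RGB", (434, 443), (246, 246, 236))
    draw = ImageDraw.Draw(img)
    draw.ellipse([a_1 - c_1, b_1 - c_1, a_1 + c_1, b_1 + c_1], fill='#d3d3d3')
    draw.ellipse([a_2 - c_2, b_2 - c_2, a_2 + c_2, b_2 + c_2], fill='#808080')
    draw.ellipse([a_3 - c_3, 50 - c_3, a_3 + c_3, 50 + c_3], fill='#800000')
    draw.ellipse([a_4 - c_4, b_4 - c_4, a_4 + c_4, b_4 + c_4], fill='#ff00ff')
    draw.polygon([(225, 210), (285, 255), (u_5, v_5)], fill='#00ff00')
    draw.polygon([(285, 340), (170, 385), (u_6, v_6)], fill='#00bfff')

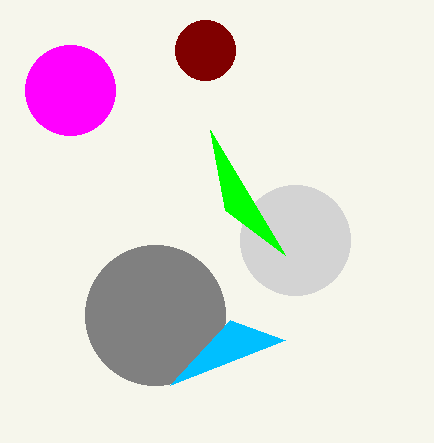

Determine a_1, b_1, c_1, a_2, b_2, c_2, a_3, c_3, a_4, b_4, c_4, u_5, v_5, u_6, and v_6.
a_1 = 295
b_1 = 240
c_1 = 55
a_2 = 155
b_2 = 315
c_2 = 70
a_3 = 205
c_3 = 30
a_4 = 70
b_4 = 90
c_4 = 45
u_5 = 210
v_5 = 130
u_6 = 230
v_6 = 320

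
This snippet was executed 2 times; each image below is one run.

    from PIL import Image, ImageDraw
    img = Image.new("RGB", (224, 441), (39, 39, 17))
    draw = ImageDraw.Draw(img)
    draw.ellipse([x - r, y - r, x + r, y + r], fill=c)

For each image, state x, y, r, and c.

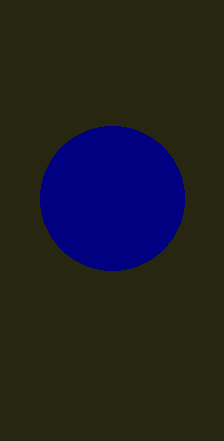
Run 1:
x = 112
y = 198
r = 72
c = 'navy'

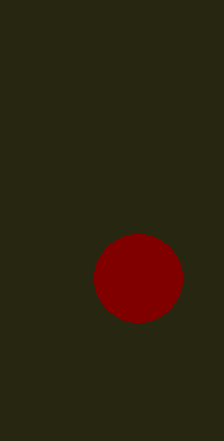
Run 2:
x = 138, y = 278, r = 44, c = 'maroon'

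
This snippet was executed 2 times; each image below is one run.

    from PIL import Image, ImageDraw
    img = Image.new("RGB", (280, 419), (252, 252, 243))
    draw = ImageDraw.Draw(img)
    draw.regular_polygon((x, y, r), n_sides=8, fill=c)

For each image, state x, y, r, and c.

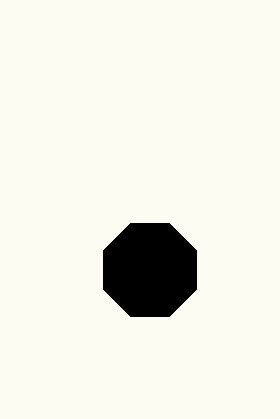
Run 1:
x = 150; y = 270; r = 50; c = 'black'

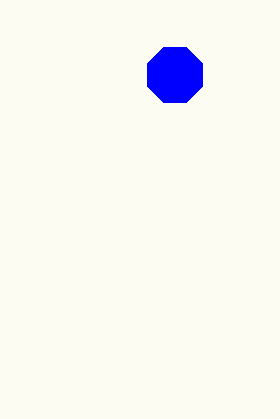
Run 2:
x = 175; y = 75; r = 30; c = 'blue'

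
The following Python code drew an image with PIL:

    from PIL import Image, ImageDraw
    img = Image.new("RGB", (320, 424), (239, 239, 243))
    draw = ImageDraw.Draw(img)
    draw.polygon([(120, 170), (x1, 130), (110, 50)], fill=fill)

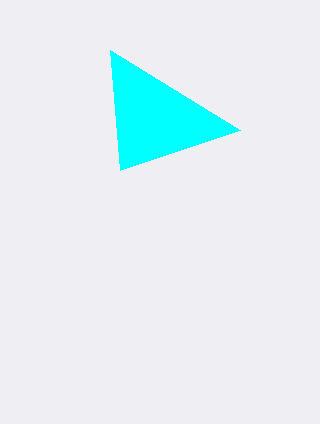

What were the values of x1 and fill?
x1 = 240
fill = 'cyan'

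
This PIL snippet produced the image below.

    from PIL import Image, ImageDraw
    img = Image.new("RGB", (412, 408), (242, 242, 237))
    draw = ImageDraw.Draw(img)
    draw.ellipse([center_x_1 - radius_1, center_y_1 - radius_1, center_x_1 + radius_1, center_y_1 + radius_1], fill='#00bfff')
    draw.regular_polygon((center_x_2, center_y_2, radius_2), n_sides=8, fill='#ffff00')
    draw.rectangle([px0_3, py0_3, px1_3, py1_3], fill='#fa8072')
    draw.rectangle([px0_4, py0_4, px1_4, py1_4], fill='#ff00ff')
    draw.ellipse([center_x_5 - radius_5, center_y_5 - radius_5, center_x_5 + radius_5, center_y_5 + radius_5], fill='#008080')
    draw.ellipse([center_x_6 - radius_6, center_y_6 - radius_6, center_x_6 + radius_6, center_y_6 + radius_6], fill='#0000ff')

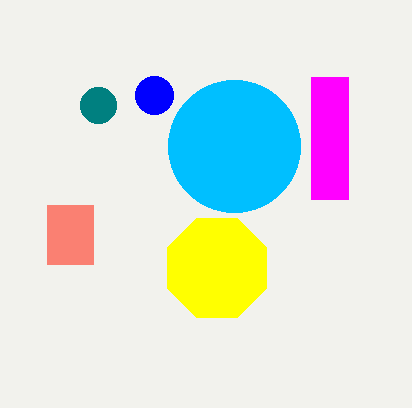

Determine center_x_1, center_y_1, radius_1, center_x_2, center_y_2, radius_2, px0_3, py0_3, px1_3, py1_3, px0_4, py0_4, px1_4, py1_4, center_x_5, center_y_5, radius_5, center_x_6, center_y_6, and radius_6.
center_x_1 = 234; center_y_1 = 146; radius_1 = 66; center_x_2 = 217; center_y_2 = 268; radius_2 = 54; px0_3 = 47; py0_3 = 205; px1_3 = 93; py1_3 = 264; px0_4 = 311; py0_4 = 77; px1_4 = 348; py1_4 = 199; center_x_5 = 98; center_y_5 = 105; radius_5 = 18; center_x_6 = 154; center_y_6 = 95; radius_6 = 19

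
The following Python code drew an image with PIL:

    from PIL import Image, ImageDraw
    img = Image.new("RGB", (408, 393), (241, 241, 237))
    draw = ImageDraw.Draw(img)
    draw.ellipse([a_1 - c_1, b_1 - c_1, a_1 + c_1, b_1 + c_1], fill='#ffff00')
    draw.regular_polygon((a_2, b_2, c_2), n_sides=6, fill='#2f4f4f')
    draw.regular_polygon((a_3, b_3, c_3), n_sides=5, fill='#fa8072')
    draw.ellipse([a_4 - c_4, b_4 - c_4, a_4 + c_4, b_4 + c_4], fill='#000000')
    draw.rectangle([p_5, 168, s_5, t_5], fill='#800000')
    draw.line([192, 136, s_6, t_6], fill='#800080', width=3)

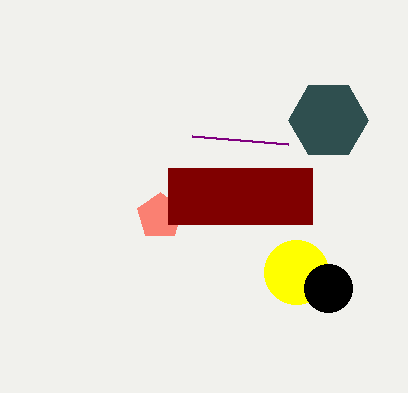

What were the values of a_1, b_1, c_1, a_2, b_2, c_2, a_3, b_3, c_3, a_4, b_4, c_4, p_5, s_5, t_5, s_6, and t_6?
a_1 = 296; b_1 = 272; c_1 = 32; a_2 = 328; b_2 = 120; c_2 = 40; a_3 = 160; b_3 = 216; c_3 = 24; a_4 = 328; b_4 = 288; c_4 = 24; p_5 = 168; s_5 = 312; t_5 = 224; s_6 = 288; t_6 = 144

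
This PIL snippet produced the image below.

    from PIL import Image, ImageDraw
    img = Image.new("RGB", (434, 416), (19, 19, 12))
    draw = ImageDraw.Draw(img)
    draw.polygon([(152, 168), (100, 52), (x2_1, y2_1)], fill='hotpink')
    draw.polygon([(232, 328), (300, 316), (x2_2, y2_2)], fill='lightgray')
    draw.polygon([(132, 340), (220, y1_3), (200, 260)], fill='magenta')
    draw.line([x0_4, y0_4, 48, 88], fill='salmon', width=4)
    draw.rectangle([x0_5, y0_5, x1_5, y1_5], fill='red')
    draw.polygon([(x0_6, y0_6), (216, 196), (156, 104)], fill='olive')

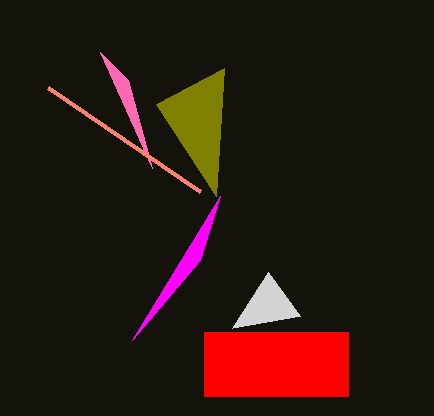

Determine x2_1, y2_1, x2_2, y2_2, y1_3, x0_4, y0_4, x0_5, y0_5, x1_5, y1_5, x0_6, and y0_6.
x2_1 = 128, y2_1 = 80, x2_2 = 268, y2_2 = 272, y1_3 = 196, x0_4 = 200, y0_4 = 192, x0_5 = 204, y0_5 = 332, x1_5 = 348, y1_5 = 396, x0_6 = 224, y0_6 = 68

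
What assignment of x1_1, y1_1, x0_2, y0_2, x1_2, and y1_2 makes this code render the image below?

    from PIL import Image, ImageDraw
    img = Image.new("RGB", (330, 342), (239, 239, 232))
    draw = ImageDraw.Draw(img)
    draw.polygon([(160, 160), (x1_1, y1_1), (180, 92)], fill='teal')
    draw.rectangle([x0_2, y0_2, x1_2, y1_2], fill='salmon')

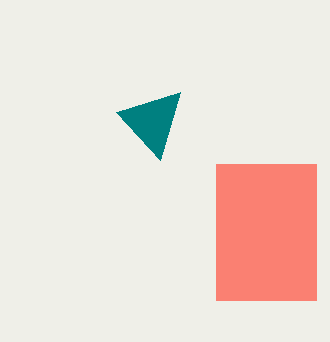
x1_1 = 116, y1_1 = 112, x0_2 = 216, y0_2 = 164, x1_2 = 316, y1_2 = 300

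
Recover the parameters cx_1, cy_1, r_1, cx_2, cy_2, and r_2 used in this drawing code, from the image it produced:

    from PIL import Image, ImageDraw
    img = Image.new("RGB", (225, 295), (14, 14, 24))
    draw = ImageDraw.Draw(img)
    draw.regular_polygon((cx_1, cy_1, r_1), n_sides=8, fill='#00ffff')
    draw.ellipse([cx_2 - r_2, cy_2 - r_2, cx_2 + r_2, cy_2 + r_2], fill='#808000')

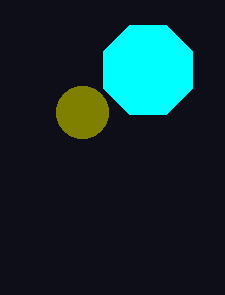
cx_1 = 148, cy_1 = 70, r_1 = 48, cx_2 = 82, cy_2 = 112, r_2 = 26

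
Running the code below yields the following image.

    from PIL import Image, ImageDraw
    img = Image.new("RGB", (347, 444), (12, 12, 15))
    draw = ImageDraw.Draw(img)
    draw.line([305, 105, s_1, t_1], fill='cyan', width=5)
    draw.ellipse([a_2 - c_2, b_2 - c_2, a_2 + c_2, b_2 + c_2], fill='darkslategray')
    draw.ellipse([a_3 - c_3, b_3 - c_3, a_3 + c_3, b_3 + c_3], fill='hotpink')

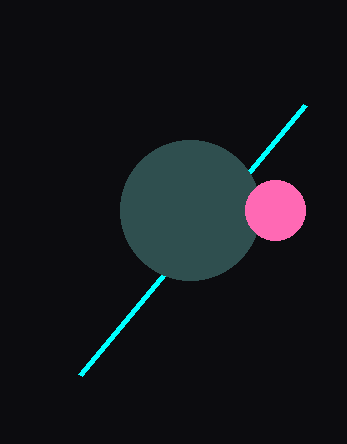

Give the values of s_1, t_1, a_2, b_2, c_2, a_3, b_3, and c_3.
s_1 = 80; t_1 = 375; a_2 = 190; b_2 = 210; c_2 = 70; a_3 = 275; b_3 = 210; c_3 = 30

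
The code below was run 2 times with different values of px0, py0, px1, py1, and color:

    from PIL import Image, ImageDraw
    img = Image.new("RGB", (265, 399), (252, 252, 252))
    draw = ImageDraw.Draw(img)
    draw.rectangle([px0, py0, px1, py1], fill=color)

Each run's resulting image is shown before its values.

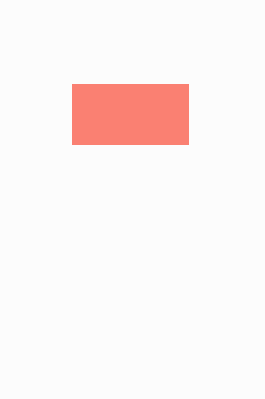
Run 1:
px0 = 72; py0 = 84; px1 = 188; py1 = 144; color = 'salmon'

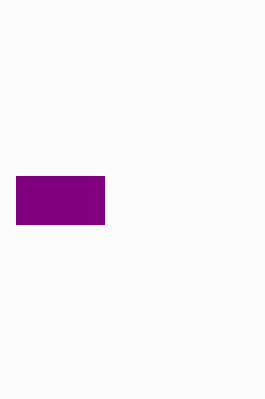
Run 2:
px0 = 16
py0 = 176
px1 = 104
py1 = 224
color = 'purple'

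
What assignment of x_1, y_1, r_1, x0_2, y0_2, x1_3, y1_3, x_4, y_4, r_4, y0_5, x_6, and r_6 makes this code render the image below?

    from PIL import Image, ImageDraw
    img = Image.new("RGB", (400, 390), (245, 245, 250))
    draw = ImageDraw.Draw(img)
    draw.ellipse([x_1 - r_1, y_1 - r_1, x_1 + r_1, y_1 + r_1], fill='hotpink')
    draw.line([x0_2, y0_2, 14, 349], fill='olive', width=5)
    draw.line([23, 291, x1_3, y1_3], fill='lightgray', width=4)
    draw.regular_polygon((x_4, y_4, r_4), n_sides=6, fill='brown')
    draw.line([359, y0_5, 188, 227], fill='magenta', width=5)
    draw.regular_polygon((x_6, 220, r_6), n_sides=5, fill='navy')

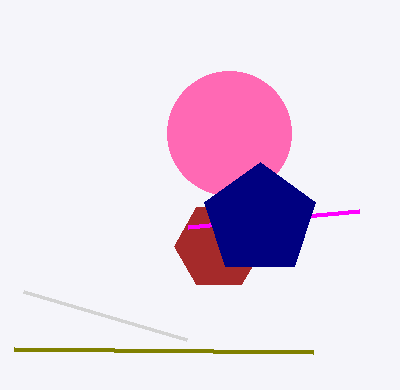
x_1 = 229, y_1 = 133, r_1 = 62, x0_2 = 313, y0_2 = 352, x1_3 = 186, y1_3 = 339, x_4 = 219, y_4 = 246, r_4 = 45, y0_5 = 211, x_6 = 260, r_6 = 58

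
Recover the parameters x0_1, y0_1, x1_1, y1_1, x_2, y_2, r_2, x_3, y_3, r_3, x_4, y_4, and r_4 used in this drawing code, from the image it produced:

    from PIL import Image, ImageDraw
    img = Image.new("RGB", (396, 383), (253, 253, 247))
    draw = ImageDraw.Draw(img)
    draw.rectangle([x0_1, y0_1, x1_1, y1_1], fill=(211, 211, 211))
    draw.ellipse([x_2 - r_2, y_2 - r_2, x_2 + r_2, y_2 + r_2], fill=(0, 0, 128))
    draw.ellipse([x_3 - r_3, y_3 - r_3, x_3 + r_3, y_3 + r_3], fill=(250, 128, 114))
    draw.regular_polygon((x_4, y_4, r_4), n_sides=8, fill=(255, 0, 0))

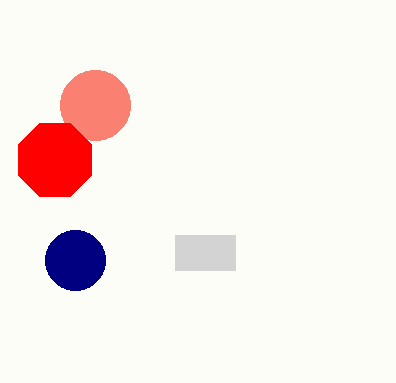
x0_1 = 175
y0_1 = 235
x1_1 = 235
y1_1 = 270
x_2 = 75
y_2 = 260
r_2 = 30
x_3 = 95
y_3 = 105
r_3 = 35
x_4 = 55
y_4 = 160
r_4 = 40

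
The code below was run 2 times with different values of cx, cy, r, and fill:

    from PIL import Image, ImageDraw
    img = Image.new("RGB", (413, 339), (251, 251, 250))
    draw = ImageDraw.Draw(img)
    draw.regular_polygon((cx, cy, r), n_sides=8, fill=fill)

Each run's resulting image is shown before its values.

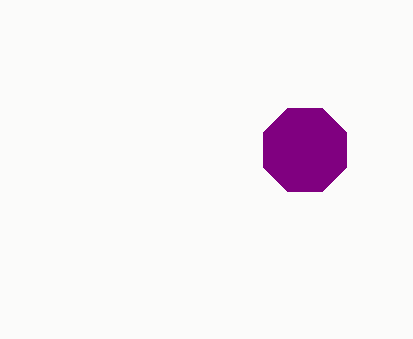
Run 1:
cx = 305; cy = 150; r = 45; fill = 'purple'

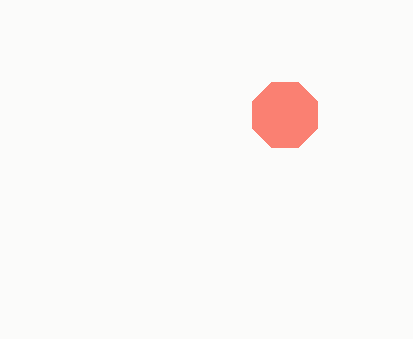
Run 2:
cx = 285, cy = 115, r = 35, fill = 'salmon'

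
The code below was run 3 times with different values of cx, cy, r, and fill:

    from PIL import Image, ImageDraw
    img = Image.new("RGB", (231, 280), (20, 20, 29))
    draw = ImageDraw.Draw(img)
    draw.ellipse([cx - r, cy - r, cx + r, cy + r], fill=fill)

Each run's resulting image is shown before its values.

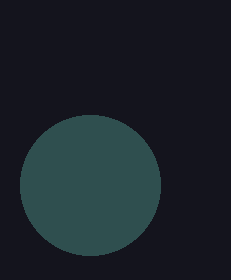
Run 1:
cx = 90; cy = 185; r = 70; fill = 'darkslategray'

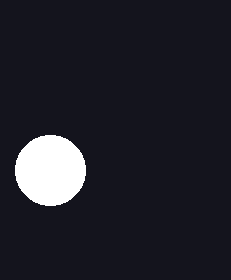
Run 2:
cx = 50; cy = 170; r = 35; fill = 'white'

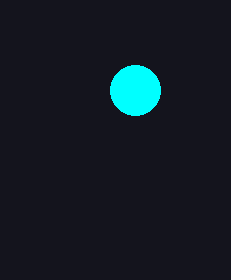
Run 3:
cx = 135, cy = 90, r = 25, fill = 'cyan'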